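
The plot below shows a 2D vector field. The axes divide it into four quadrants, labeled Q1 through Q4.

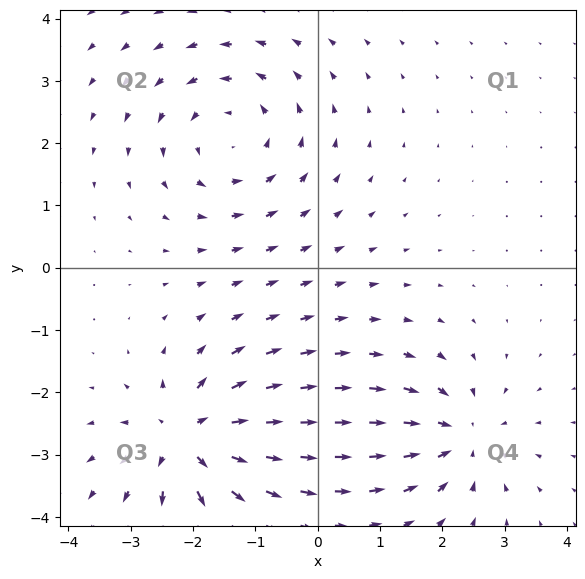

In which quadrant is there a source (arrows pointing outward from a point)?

The source sits at approximately (-2.1, -2.7), which lies in quadrant Q3. The divergence there is about +6, positive as expected for a source.

Q3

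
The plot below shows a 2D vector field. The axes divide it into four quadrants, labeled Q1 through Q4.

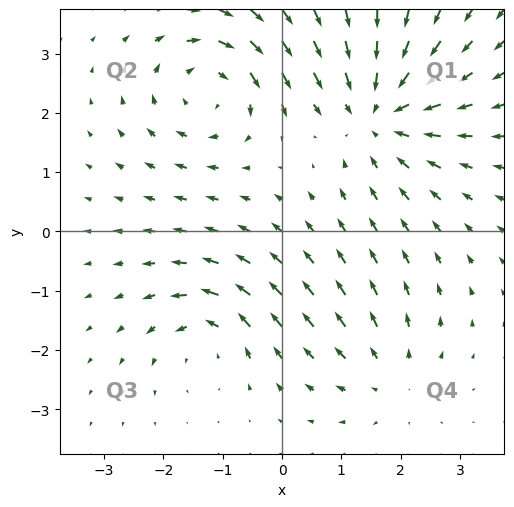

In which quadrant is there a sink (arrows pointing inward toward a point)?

The sink sits at approximately (1.6, 2.0), which lies in quadrant Q1. The divergence there is about -4, negative as expected for a sink.

Q1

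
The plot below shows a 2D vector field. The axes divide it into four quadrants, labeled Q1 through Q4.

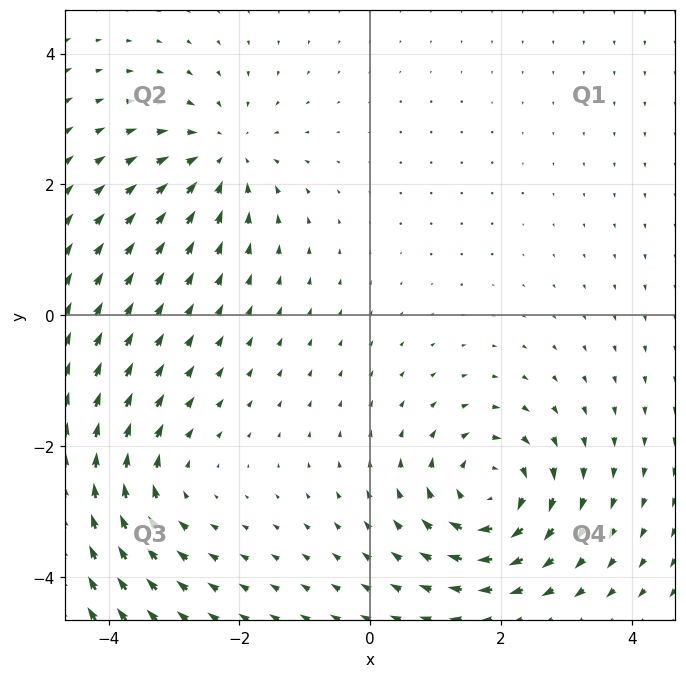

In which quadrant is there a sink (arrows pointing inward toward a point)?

Q2

The sink sits at approximately (-2.3, 2.4), which lies in quadrant Q2. The divergence there is about -4, negative as expected for a sink.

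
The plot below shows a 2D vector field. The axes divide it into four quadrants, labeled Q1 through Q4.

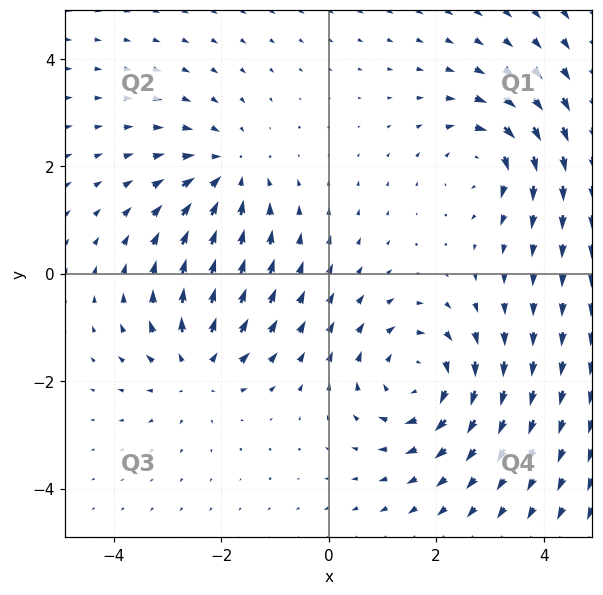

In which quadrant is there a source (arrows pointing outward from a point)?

The source sits at approximately (-2.5, -1.7), which lies in quadrant Q3. The divergence there is about +4, positive as expected for a source.

Q3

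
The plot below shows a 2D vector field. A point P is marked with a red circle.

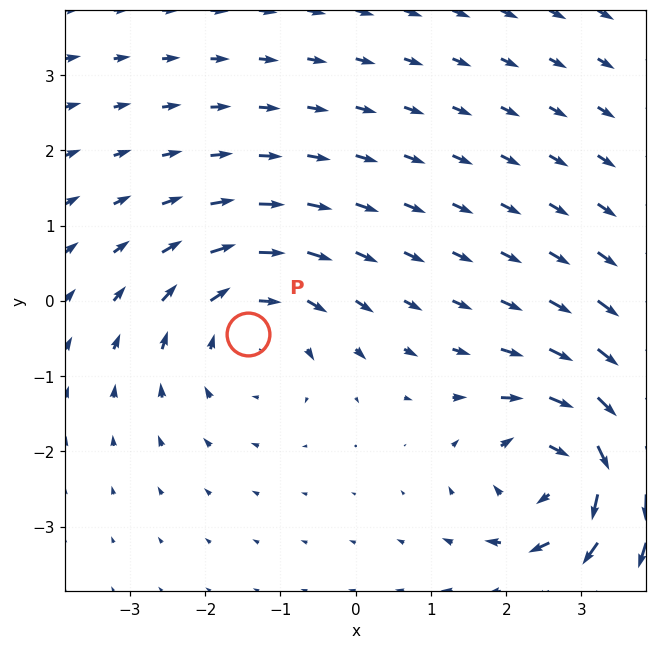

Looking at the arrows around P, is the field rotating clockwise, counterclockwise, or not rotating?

clockwise

Near P at (-1.4, -0.4) the arrows circulate clockwise. The curl (z-component) there is about -3; negative curl means clockwise rotation.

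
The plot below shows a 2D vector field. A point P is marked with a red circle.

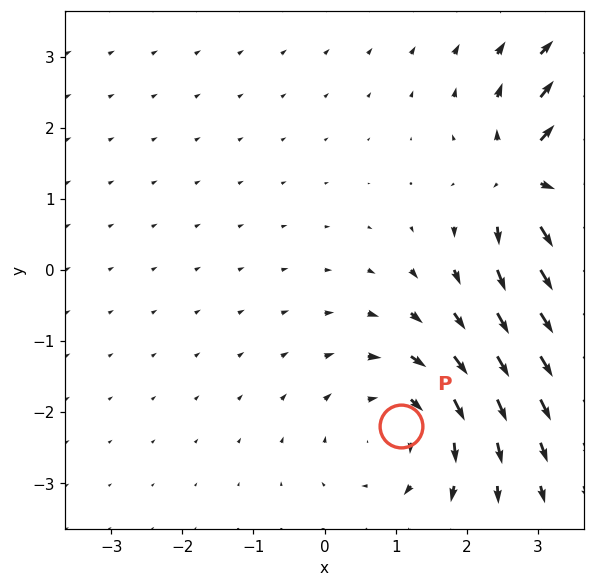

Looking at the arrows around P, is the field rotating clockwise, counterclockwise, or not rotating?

Near P at (1.1, -2.2) the arrows circulate clockwise. The curl (z-component) there is about -4; negative curl means clockwise rotation.

clockwise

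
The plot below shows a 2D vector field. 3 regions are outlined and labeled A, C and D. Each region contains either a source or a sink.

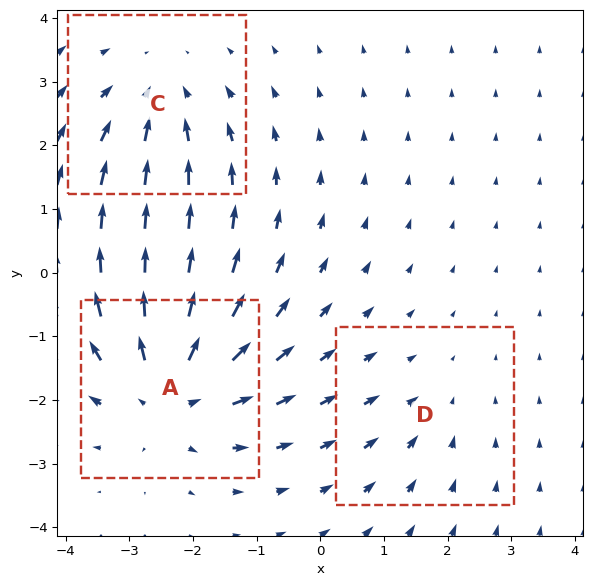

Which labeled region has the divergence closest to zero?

D

Divergence at each region's feature centre — A: about +4, C: about -3, D: about -2. Region D is closest to zero.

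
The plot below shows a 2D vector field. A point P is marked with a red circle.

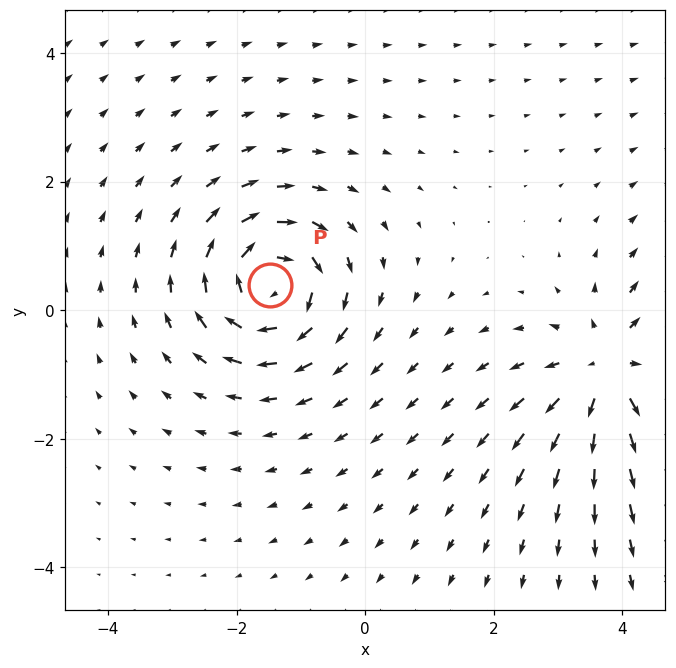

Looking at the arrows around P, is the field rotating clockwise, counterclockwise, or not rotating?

Near P at (-1.5, 0.4) the arrows circulate clockwise. The curl (z-component) there is about -7; negative curl means clockwise rotation.

clockwise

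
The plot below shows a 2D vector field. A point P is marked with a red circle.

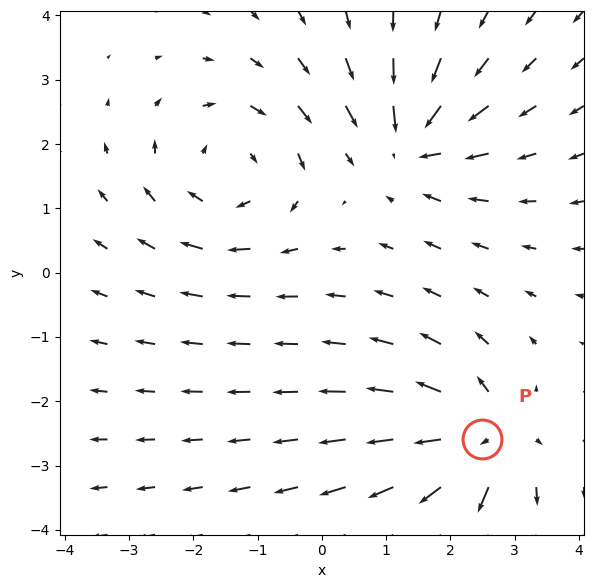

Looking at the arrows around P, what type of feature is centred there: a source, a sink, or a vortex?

At P (2.5, -2.6) the arrows spread outward. Divergence about +5, curl ≈0 — positive divergence with near-zero curl is a source.

source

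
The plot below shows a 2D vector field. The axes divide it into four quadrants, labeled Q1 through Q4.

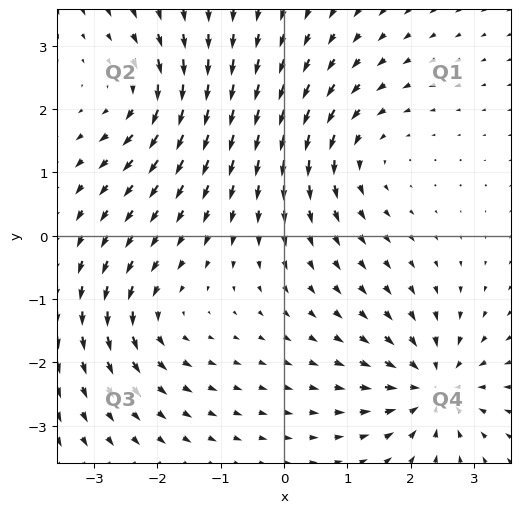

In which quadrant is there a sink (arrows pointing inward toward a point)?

Q4

The sink sits at approximately (2.4, -2.4), which lies in quadrant Q4. The divergence there is about -6, negative as expected for a sink.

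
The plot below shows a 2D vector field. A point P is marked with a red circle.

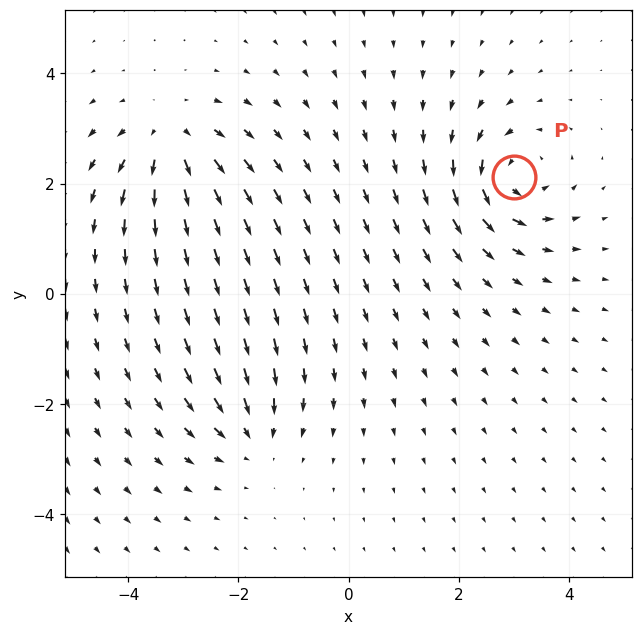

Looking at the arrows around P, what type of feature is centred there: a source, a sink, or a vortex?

At P (3.0, 2.1) the arrows circulate counterclockwise. Divergence ≈0, curl about +7 — near-zero divergence with nonzero curl is a vortex.

vortex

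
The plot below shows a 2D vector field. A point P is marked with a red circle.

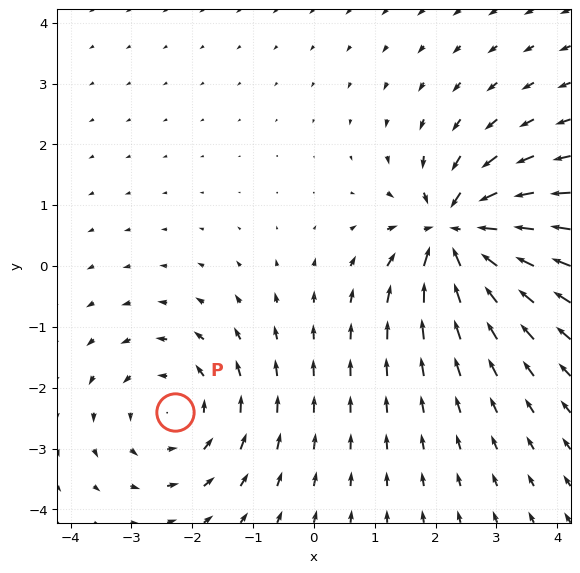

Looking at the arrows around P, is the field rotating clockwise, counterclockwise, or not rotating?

Near P at (-2.3, -2.4) the arrows circulate counterclockwise. The curl (z-component) there is about +2; positive curl means counterclockwise rotation.

counterclockwise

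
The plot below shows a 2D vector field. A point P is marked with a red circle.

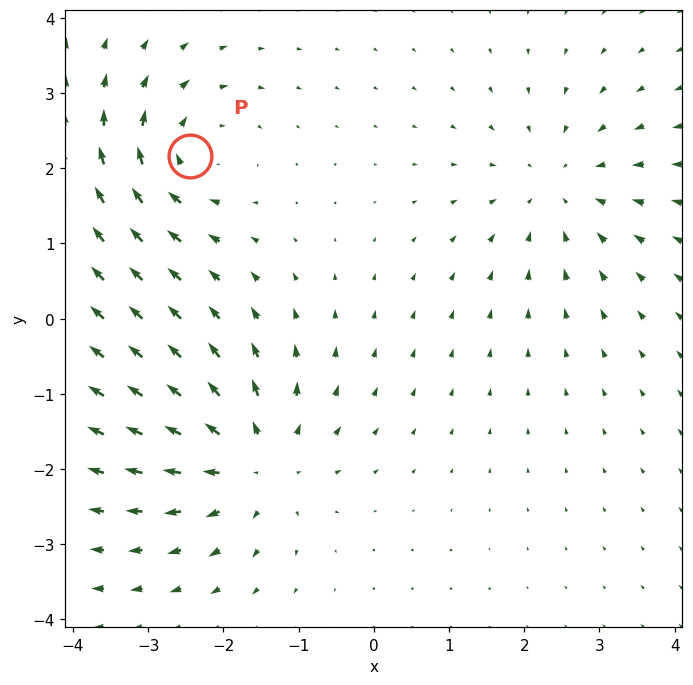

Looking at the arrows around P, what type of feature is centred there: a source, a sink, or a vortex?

At P (-2.4, 2.2) the arrows circulate clockwise. Divergence ≈0, curl about -5 — near-zero divergence with nonzero curl is a vortex.

vortex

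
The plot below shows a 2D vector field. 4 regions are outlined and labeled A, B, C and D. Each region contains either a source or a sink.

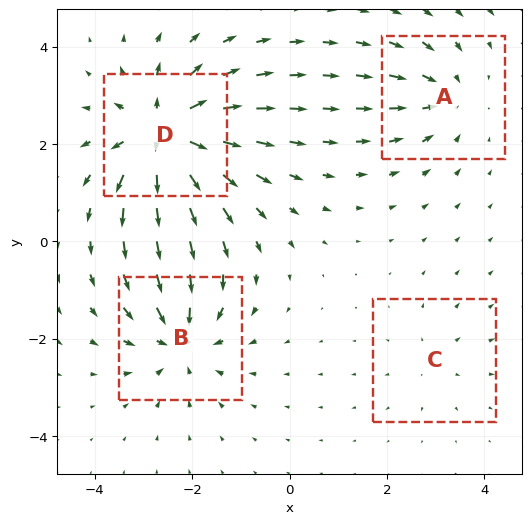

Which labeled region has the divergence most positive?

Divergence at each region's feature centre — A: about -4, B: about -5, C: about +2, D: about +7. Region D is most positive.

D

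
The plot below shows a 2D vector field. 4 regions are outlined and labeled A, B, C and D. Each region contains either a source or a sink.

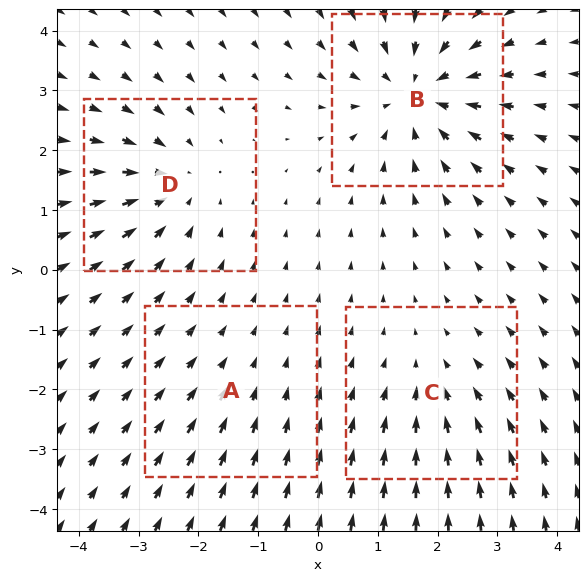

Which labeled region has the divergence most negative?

B

Divergence at each region's feature centre — A: about -2, B: about -6, C: about -3, D: about -4. Region B is most negative.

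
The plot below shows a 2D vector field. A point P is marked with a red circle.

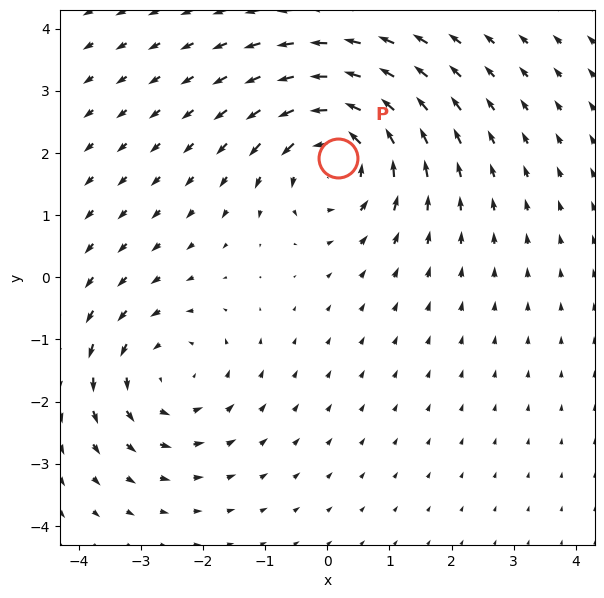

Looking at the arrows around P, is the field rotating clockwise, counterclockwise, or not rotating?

counterclockwise

Near P at (0.2, 1.9) the arrows circulate counterclockwise. The curl (z-component) there is about +4; positive curl means counterclockwise rotation.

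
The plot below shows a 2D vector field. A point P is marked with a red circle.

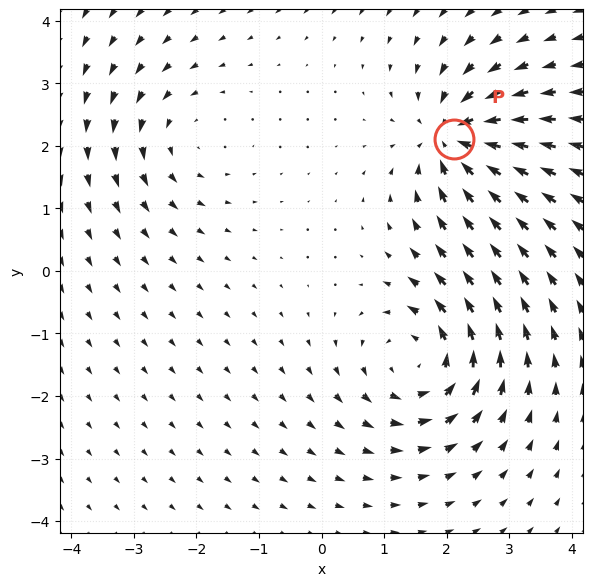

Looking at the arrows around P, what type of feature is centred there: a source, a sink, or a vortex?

sink

At P (2.1, 2.1) the arrows converge inward. Divergence about -6, curl ≈0 — negative divergence with near-zero curl is a sink.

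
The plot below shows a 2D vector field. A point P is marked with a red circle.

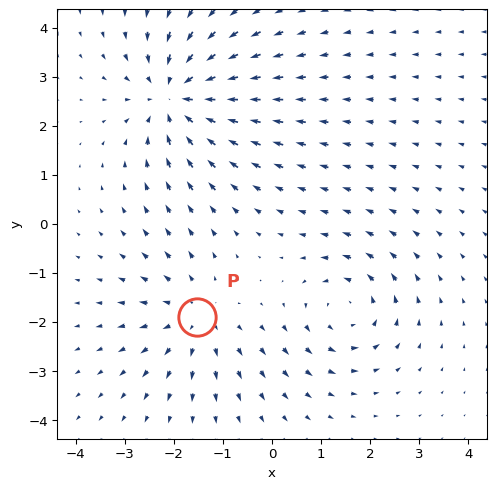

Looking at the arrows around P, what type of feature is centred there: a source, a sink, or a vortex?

At P (-1.5, -1.9) the arrows spread outward. Divergence about +3, curl ≈0 — positive divergence with near-zero curl is a source.

source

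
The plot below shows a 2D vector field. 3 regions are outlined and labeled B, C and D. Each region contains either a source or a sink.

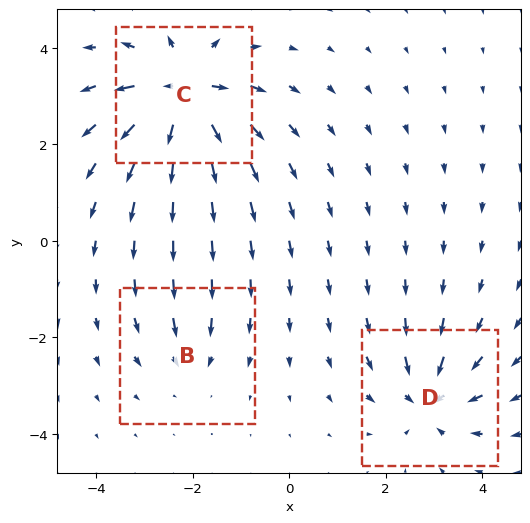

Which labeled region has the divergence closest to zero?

Divergence at each region's feature centre — B: about -2, C: about +6, D: about -4. Region B is closest to zero.

B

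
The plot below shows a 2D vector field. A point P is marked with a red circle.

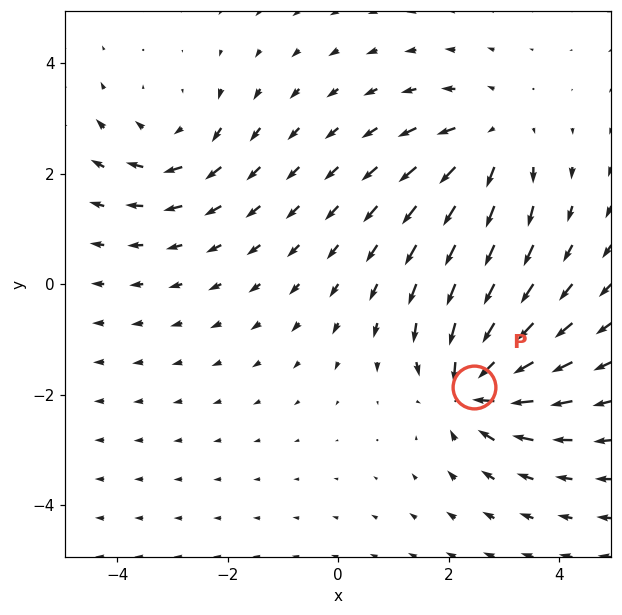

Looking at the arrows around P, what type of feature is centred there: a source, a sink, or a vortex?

sink

At P (2.5, -1.9) the arrows converge inward. Divergence about -6, curl ≈0 — negative divergence with near-zero curl is a sink.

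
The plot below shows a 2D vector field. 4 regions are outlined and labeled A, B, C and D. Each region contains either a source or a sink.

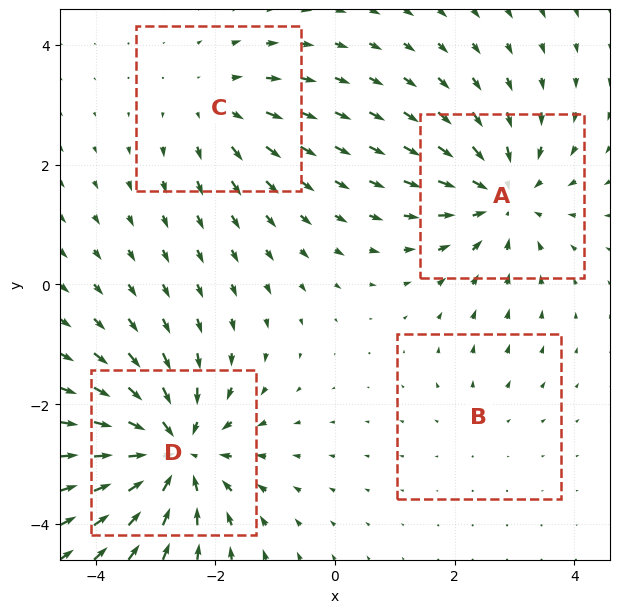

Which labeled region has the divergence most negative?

D

Divergence at each region's feature centre — A: about -5, B: about +2, C: about +3, D: about -7. Region D is most negative.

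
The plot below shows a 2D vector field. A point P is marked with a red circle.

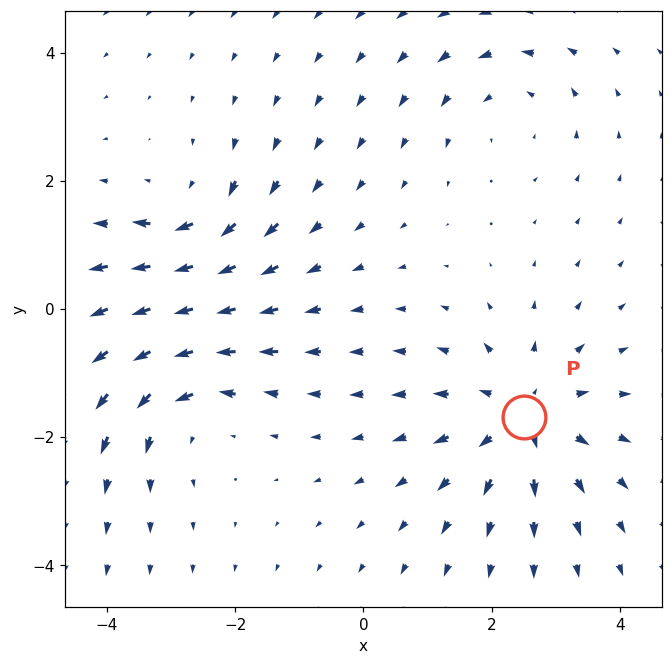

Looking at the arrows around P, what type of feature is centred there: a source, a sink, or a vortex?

At P (2.5, -1.7) the arrows spread outward. Divergence about +5, curl ≈0 — positive divergence with near-zero curl is a source.

source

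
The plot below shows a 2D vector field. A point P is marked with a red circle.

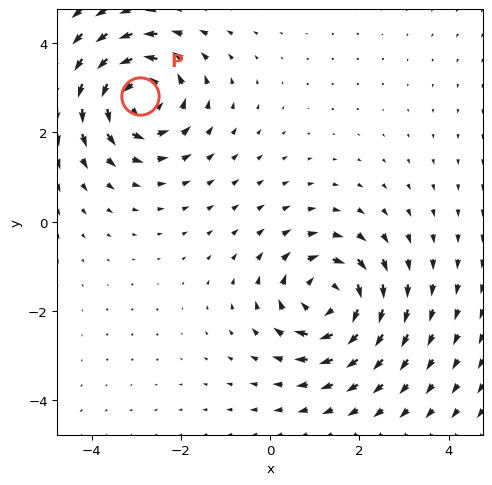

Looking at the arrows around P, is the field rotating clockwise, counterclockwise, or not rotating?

Near P at (-2.9, 2.8) the arrows circulate counterclockwise. The curl (z-component) there is about +3; positive curl means counterclockwise rotation.

counterclockwise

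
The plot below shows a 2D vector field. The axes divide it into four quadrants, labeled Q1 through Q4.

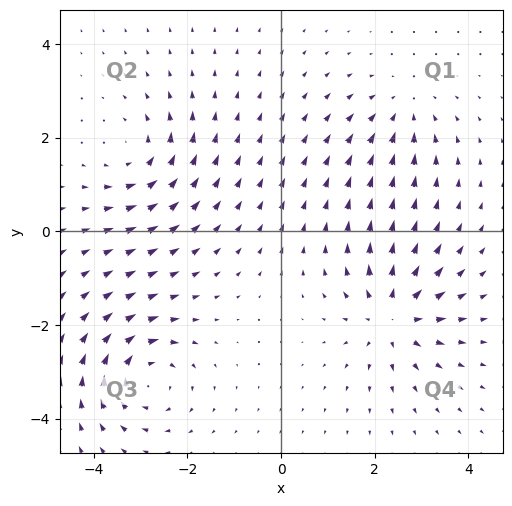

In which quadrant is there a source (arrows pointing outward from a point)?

Q4

The source sits at approximately (2.4, -1.8), which lies in quadrant Q4. The divergence there is about +5, positive as expected for a source.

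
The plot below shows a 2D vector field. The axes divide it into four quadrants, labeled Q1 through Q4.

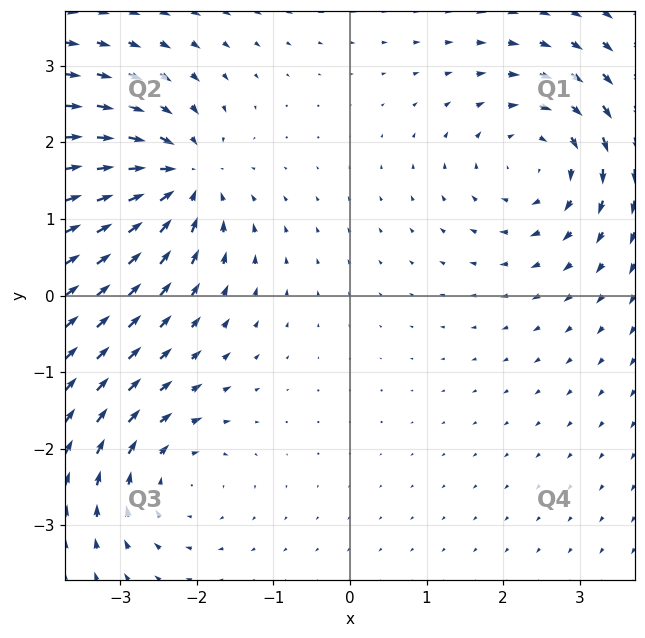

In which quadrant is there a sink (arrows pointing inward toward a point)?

The sink sits at approximately (-2.2, 1.5), which lies in quadrant Q2. The divergence there is about -6, negative as expected for a sink.

Q2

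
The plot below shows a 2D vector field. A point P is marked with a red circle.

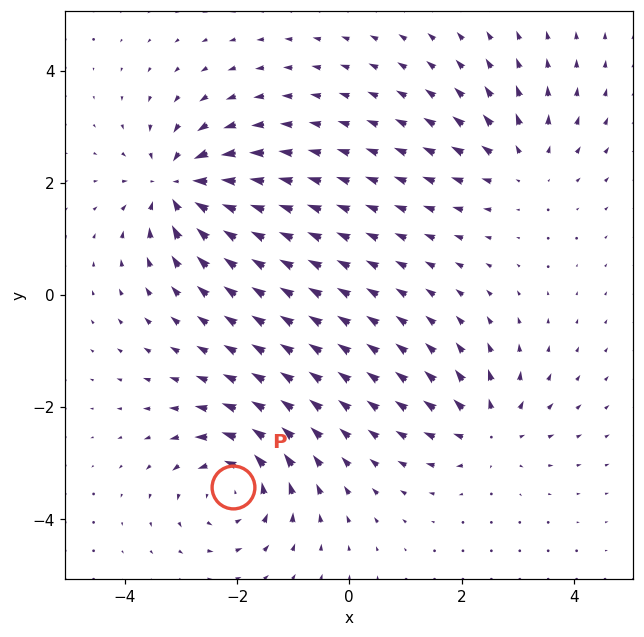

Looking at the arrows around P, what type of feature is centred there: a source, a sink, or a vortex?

At P (-2.1, -3.4) the arrows circulate counterclockwise. Divergence ≈0, curl about +6 — near-zero divergence with nonzero curl is a vortex.

vortex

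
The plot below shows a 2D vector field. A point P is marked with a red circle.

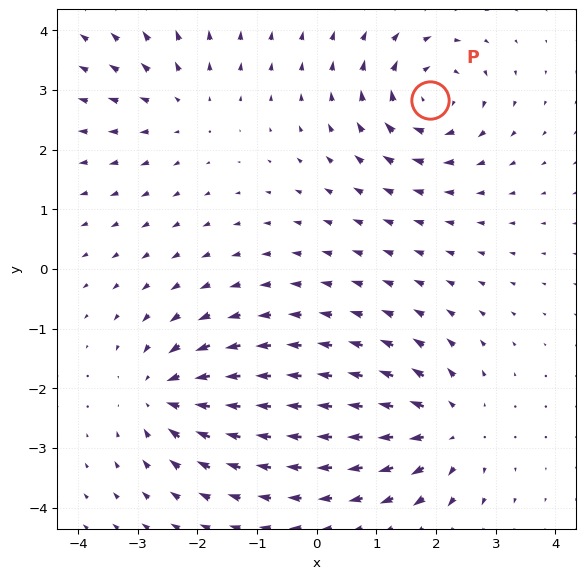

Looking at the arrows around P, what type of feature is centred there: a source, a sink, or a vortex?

At P (1.9, 2.8) the arrows circulate clockwise. Divergence ≈0, curl about -6 — near-zero divergence with nonzero curl is a vortex.

vortex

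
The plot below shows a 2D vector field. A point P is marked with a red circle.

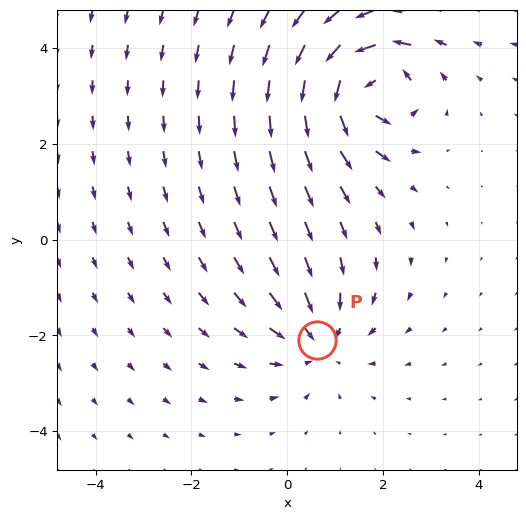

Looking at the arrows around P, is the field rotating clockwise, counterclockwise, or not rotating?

Near P at (0.6, -2.1) the arrows show no circulation. The curl there is ≈0.

not rotating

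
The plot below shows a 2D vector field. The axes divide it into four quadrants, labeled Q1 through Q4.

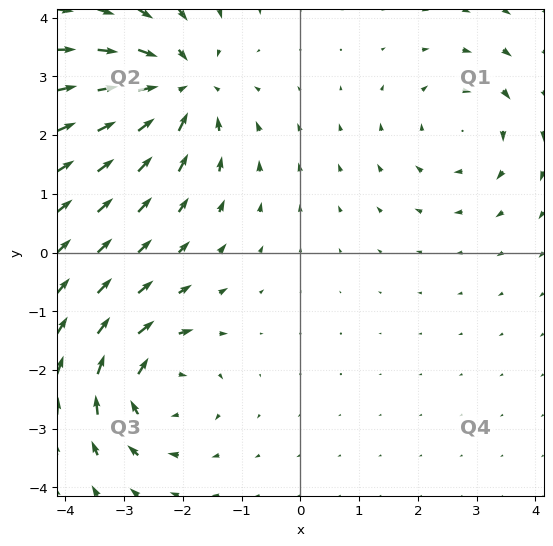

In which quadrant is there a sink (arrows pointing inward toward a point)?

The sink sits at approximately (-2.1, 2.8), which lies in quadrant Q2. The divergence there is about -4, negative as expected for a sink.

Q2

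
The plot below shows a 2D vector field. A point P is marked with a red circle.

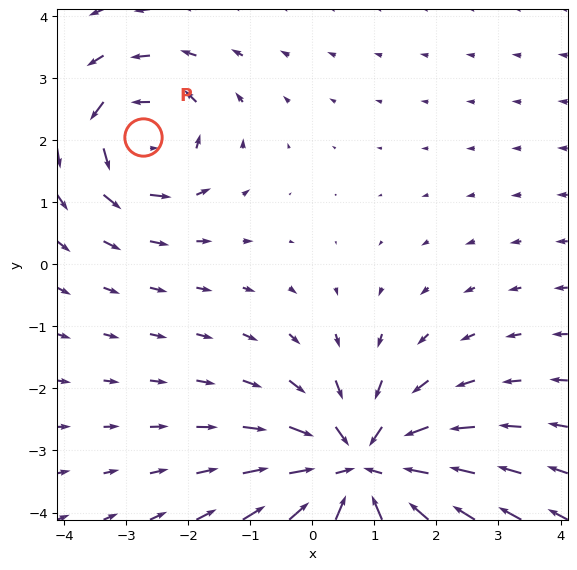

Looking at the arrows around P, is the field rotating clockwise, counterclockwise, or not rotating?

counterclockwise

Near P at (-2.7, 2.1) the arrows circulate counterclockwise. The curl (z-component) there is about +3; positive curl means counterclockwise rotation.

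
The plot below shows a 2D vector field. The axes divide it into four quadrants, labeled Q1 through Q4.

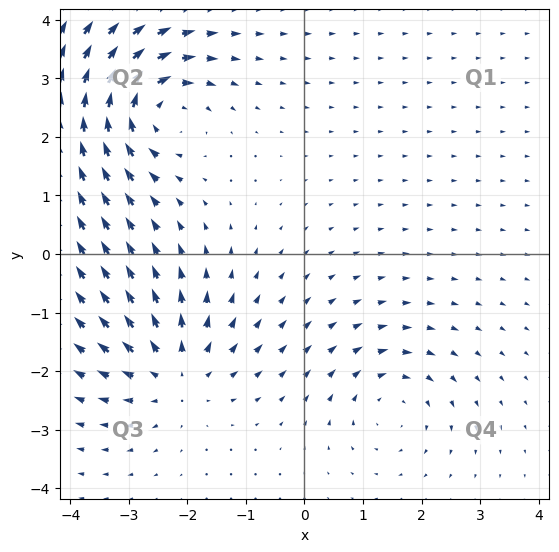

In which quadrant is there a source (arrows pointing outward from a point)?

The source sits at approximately (-2.2, -2.0), which lies in quadrant Q3. The divergence there is about +4, positive as expected for a source.

Q3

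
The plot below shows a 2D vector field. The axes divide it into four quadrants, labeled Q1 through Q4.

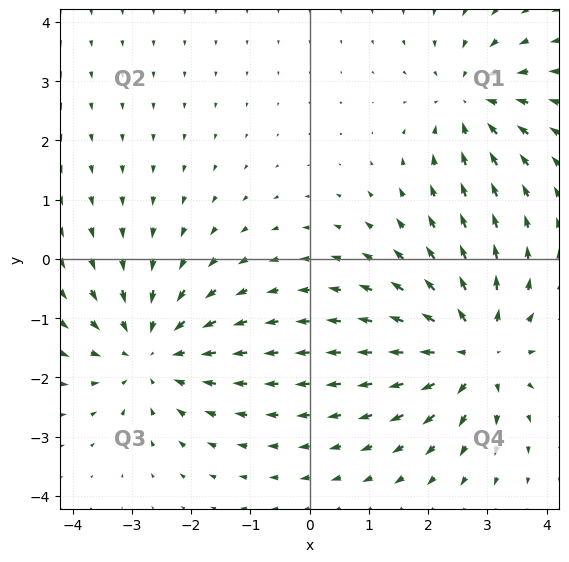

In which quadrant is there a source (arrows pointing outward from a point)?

Q4

The source sits at approximately (2.8, -1.5), which lies in quadrant Q4. The divergence there is about +5, positive as expected for a source.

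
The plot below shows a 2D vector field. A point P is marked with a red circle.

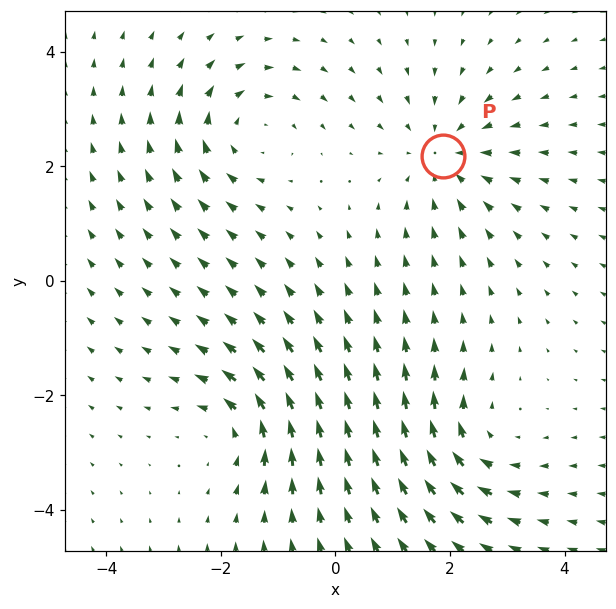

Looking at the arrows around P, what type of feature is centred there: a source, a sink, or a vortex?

At P (1.9, 2.2) the arrows converge inward. Divergence about -4, curl ≈0 — negative divergence with near-zero curl is a sink.

sink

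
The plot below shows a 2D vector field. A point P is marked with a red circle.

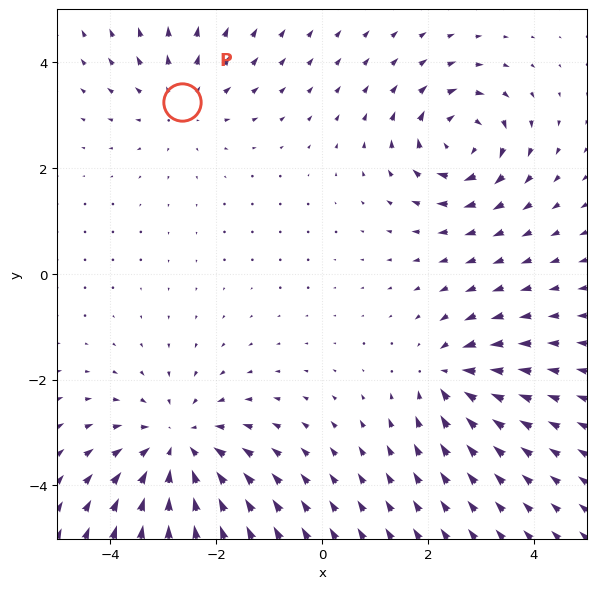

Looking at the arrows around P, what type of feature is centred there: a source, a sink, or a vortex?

At P (-2.7, 3.2) the arrows spread outward. Divergence about +2, curl ≈0 — positive divergence with near-zero curl is a source.

source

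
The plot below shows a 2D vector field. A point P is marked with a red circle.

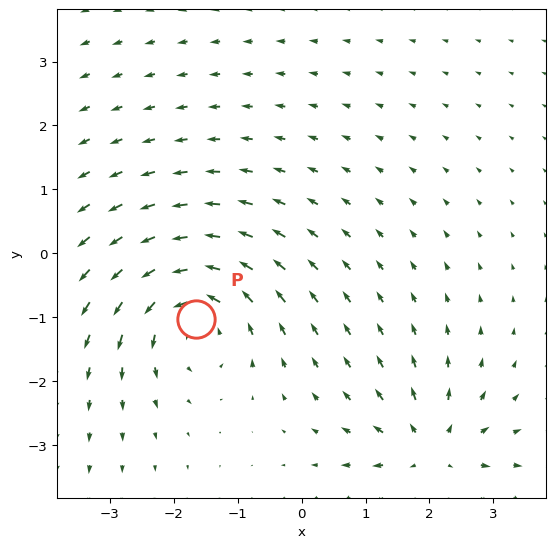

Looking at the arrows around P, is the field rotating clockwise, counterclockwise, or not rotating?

Near P at (-1.6, -1.0) the arrows circulate counterclockwise. The curl (z-component) there is about +4; positive curl means counterclockwise rotation.

counterclockwise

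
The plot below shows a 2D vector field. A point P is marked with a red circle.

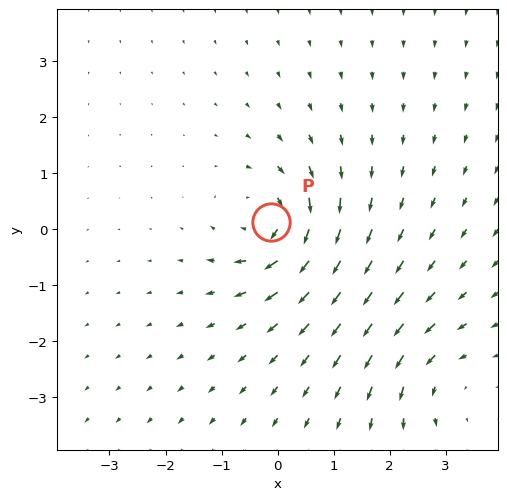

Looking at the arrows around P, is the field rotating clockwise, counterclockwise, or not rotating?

clockwise

Near P at (-0.1, 0.1) the arrows circulate clockwise. The curl (z-component) there is about -6; negative curl means clockwise rotation.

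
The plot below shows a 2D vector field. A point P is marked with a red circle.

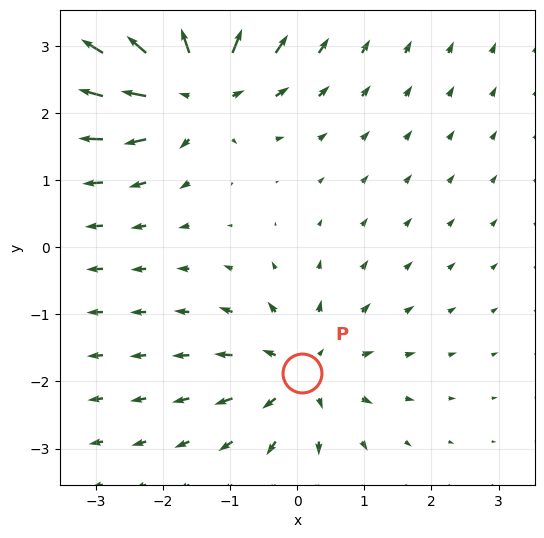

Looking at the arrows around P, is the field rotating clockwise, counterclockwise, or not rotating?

Near P at (0.1, -1.9) the arrows show no circulation. The curl there is ≈0.

not rotating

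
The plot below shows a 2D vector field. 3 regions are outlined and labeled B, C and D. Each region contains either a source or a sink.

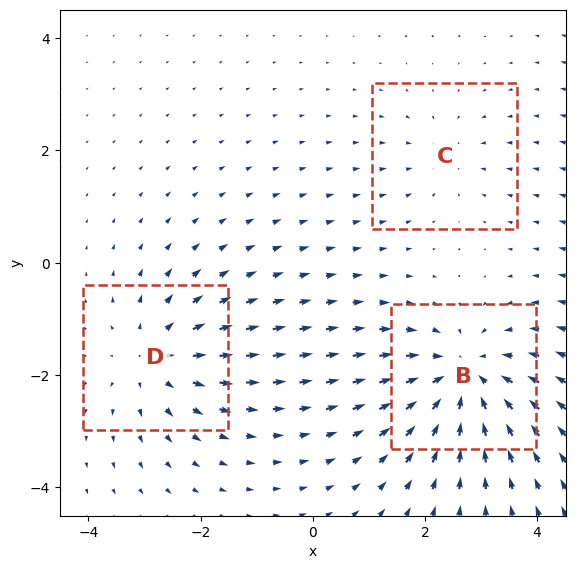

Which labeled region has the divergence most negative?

Divergence at each region's feature centre — B: about -4, C: about -2, D: about +3. Region B is most negative.

B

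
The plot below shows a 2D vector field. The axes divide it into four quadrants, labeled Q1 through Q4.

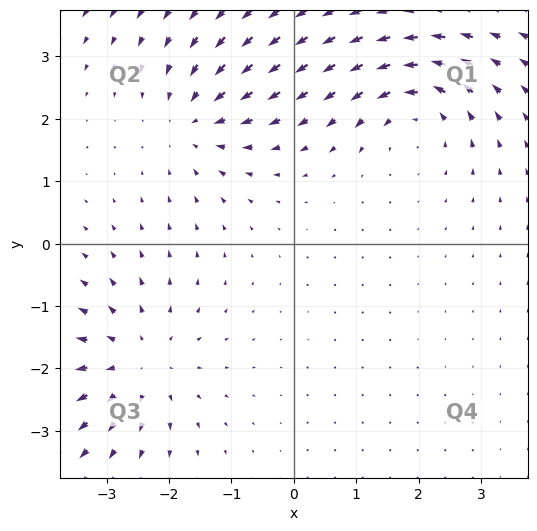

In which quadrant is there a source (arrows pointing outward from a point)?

Q3

The source sits at approximately (-2.5, -1.9), which lies in quadrant Q3. The divergence there is about +4, positive as expected for a source.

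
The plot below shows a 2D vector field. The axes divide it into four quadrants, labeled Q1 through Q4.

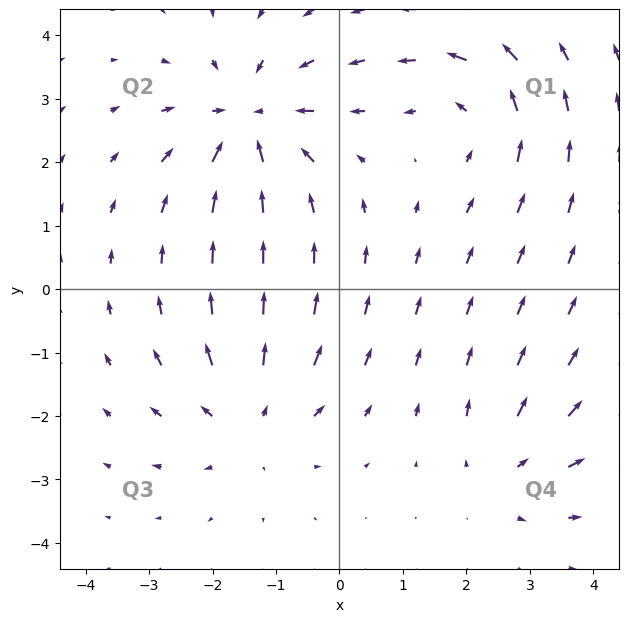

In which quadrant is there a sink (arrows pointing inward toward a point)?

Q2

The sink sits at approximately (-1.4, 2.6), which lies in quadrant Q2. The divergence there is about -5, negative as expected for a sink.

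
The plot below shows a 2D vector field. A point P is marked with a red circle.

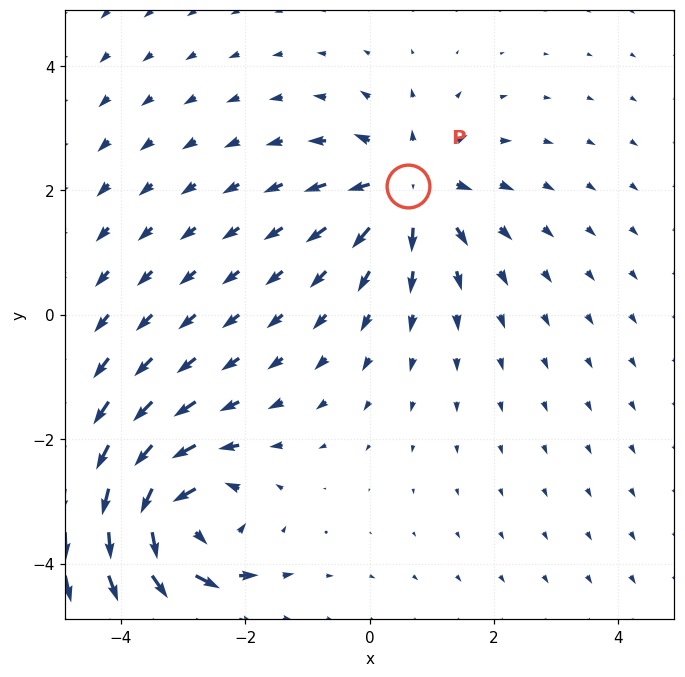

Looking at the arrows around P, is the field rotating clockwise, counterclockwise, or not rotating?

not rotating

Near P at (0.6, 2.1) the arrows show no circulation. The curl there is ≈0.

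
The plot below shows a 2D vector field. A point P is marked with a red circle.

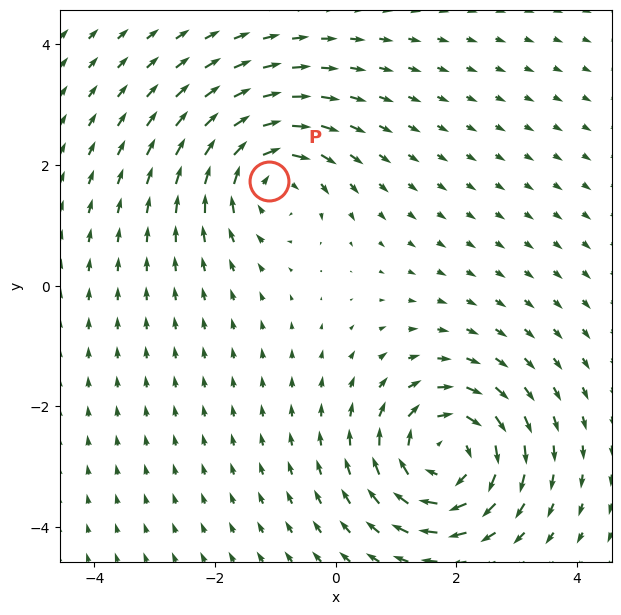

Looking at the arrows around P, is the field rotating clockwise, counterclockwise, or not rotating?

Near P at (-1.1, 1.7) the arrows circulate clockwise. The curl (z-component) there is about -4; negative curl means clockwise rotation.

clockwise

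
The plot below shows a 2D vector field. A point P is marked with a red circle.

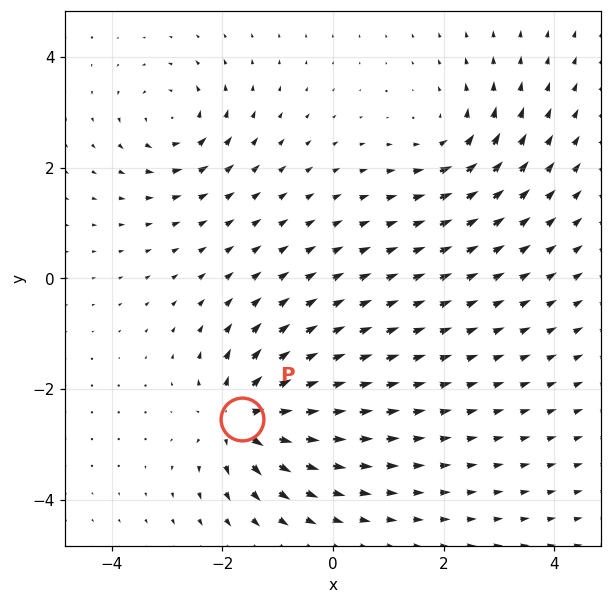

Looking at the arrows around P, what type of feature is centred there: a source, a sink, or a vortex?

At P (-1.6, -2.5) the arrows spread outward. Divergence about +6, curl ≈0 — positive divergence with near-zero curl is a source.

source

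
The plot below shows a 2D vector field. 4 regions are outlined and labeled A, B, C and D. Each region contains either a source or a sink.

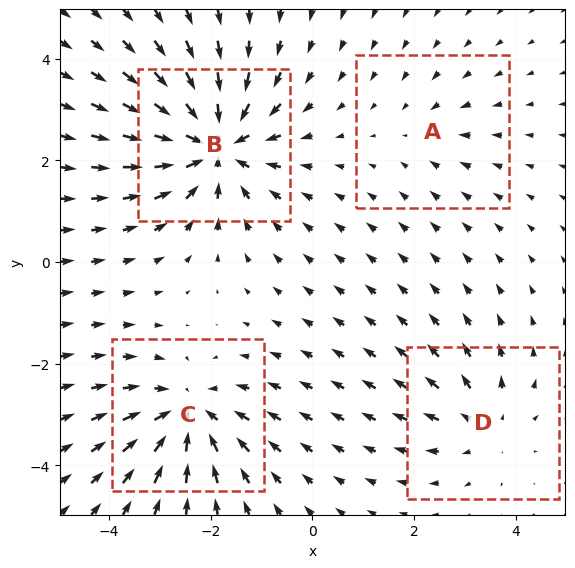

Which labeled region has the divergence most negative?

Divergence at each region's feature centre — A: about -2, B: about -7, C: about -5, D: about +3. Region B is most negative.

B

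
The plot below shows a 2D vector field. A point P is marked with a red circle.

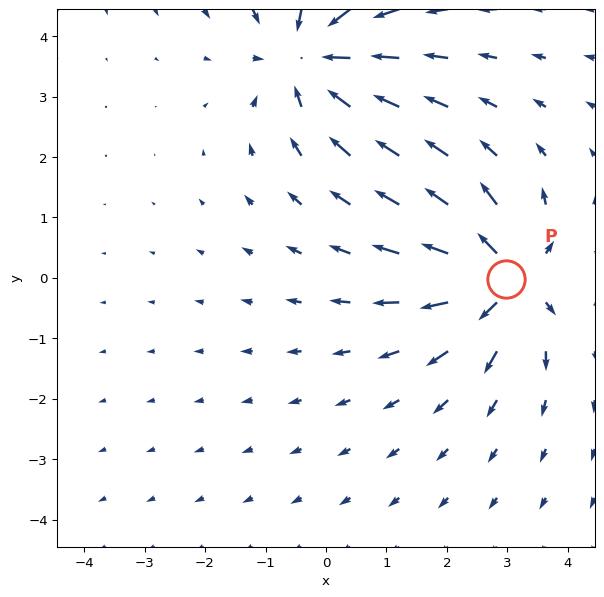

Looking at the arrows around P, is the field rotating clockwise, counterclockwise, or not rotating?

not rotating

Near P at (3.0, -0.0) the arrows show no circulation. The curl there is ≈0.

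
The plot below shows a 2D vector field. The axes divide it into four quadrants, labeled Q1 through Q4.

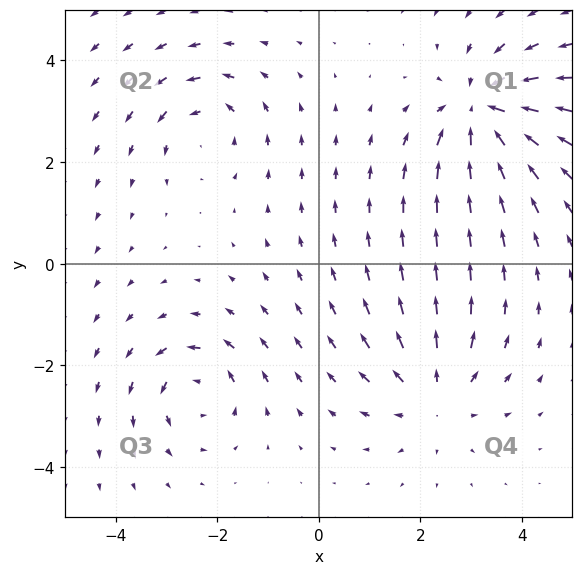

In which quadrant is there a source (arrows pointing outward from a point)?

Q4

The source sits at approximately (2.3, -2.6), which lies in quadrant Q4. The divergence there is about +3, positive as expected for a source.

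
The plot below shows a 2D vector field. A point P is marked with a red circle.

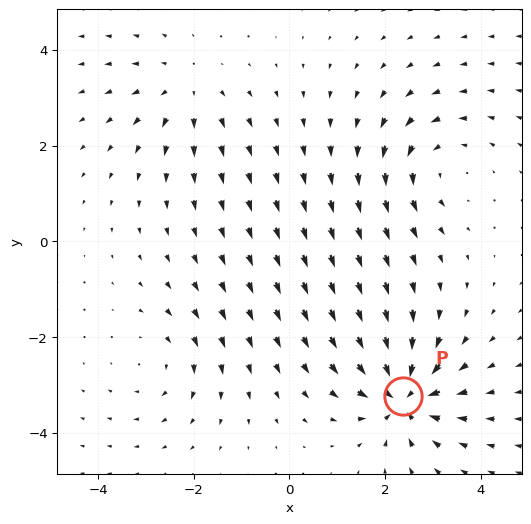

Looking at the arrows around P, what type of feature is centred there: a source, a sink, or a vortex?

At P (2.4, -3.2) the arrows converge inward. Divergence about -6, curl ≈0 — negative divergence with near-zero curl is a sink.

sink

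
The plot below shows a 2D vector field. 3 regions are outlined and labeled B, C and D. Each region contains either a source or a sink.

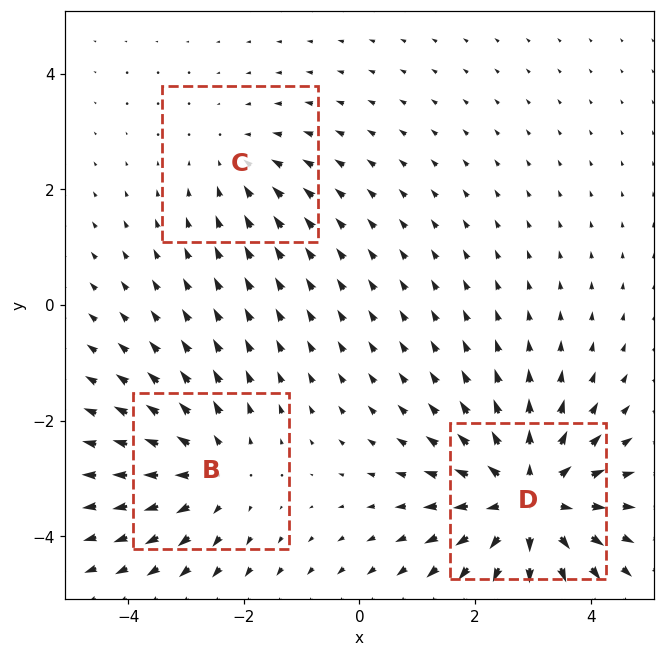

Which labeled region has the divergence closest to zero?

C

Divergence at each region's feature centre — B: about +3, C: about -2, D: about +4. Region C is closest to zero.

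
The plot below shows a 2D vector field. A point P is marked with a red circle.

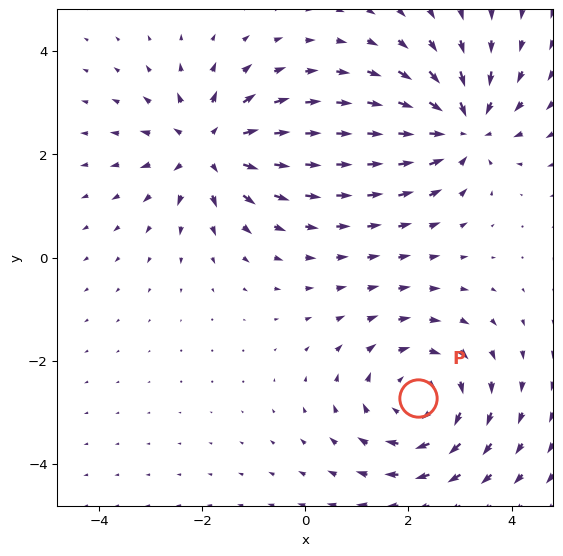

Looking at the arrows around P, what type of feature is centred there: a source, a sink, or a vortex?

vortex

At P (2.2, -2.7) the arrows circulate clockwise. Divergence ≈0, curl about -4 — near-zero divergence with nonzero curl is a vortex.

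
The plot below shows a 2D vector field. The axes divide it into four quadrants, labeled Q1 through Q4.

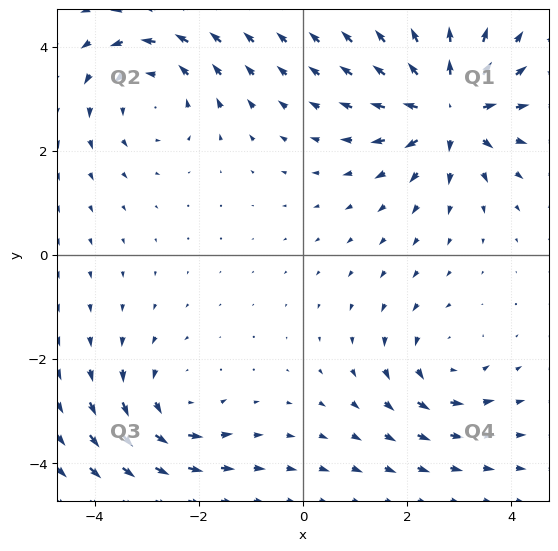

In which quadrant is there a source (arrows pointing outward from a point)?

The source sits at approximately (2.8, 2.8), which lies in quadrant Q1. The divergence there is about +6, positive as expected for a source.

Q1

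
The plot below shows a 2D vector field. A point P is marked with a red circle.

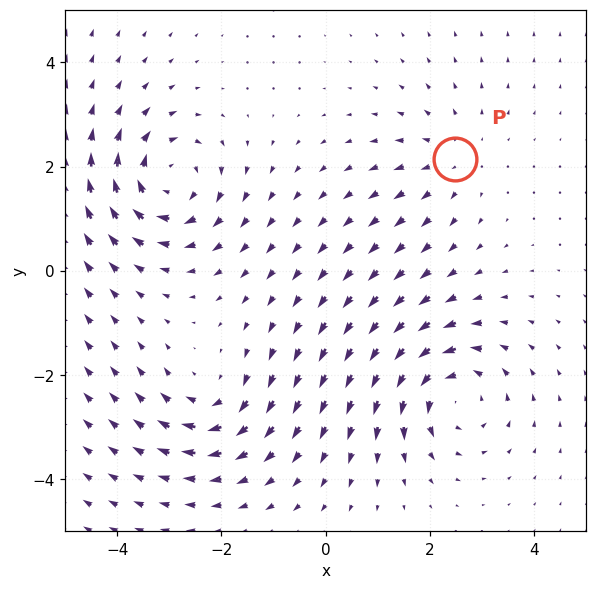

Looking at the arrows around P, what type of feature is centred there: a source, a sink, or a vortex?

At P (2.5, 2.1) the arrows spread outward. Divergence about +3, curl ≈0 — positive divergence with near-zero curl is a source.

source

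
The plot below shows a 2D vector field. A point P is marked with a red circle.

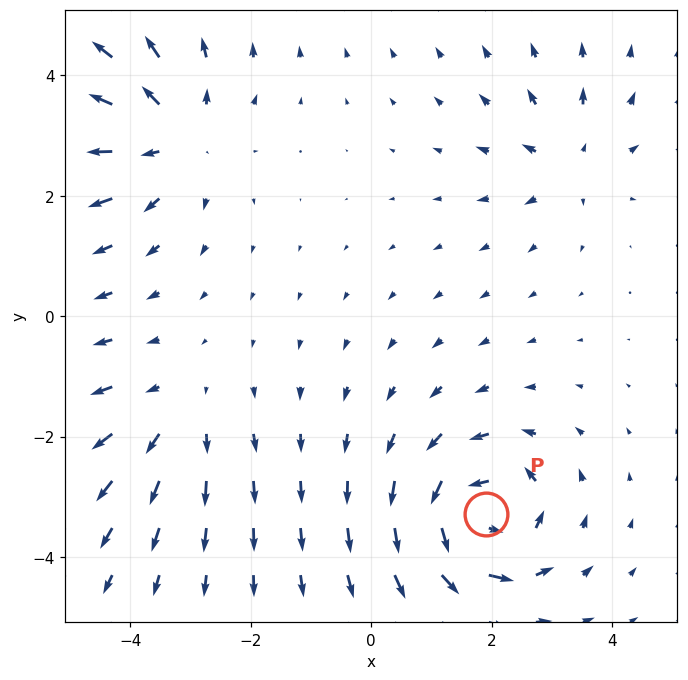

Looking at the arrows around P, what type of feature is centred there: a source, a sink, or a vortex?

vortex

At P (1.9, -3.3) the arrows circulate counterclockwise. Divergence ≈0, curl about +7 — near-zero divergence with nonzero curl is a vortex.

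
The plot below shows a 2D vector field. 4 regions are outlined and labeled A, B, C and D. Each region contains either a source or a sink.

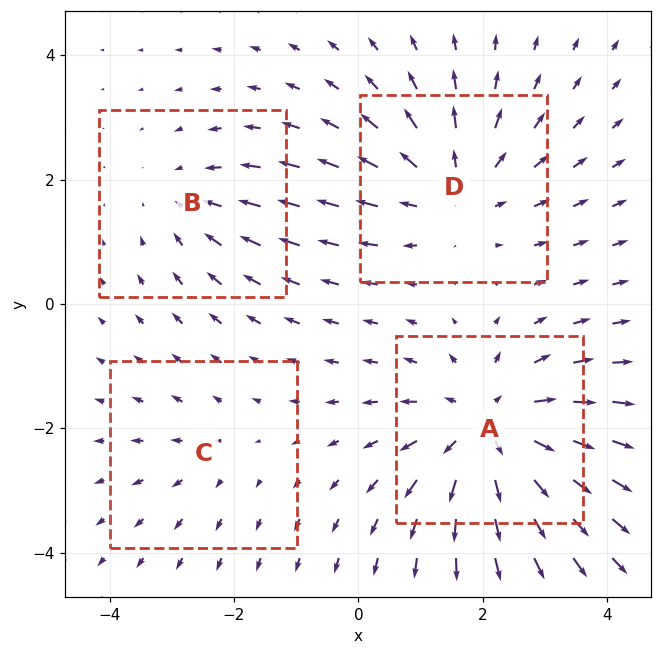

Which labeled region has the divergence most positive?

A

Divergence at each region's feature centre — A: about +6, B: about -3, C: about +2, D: about +4. Region A is most positive.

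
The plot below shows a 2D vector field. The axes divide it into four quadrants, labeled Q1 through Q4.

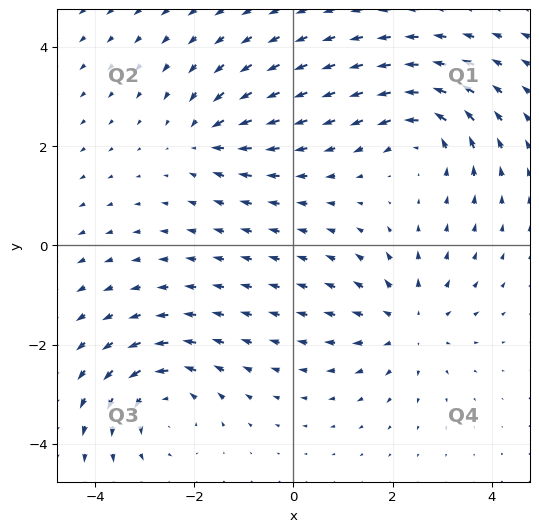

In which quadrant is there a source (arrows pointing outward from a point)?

The source sits at approximately (2.3, -1.6), which lies in quadrant Q4. The divergence there is about +4, positive as expected for a source.

Q4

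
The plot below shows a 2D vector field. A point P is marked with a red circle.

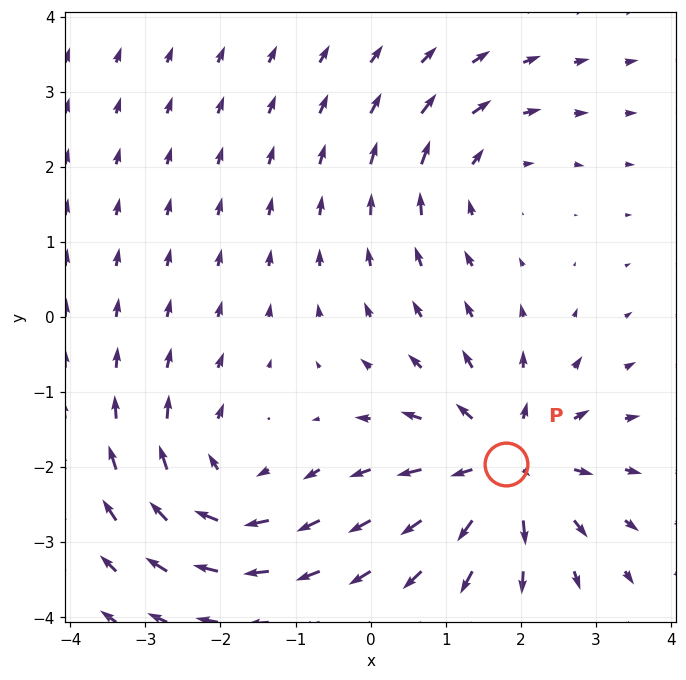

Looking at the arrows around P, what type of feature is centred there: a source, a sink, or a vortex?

At P (1.8, -2.0) the arrows spread outward. Divergence about +5, curl ≈0 — positive divergence with near-zero curl is a source.

source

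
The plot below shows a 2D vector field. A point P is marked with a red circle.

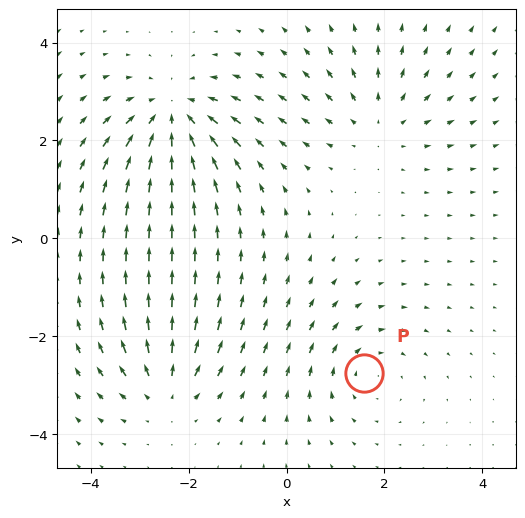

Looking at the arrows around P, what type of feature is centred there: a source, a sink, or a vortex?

vortex

At P (1.6, -2.8) the arrows circulate clockwise. Divergence ≈0, curl about -3 — near-zero divergence with nonzero curl is a vortex.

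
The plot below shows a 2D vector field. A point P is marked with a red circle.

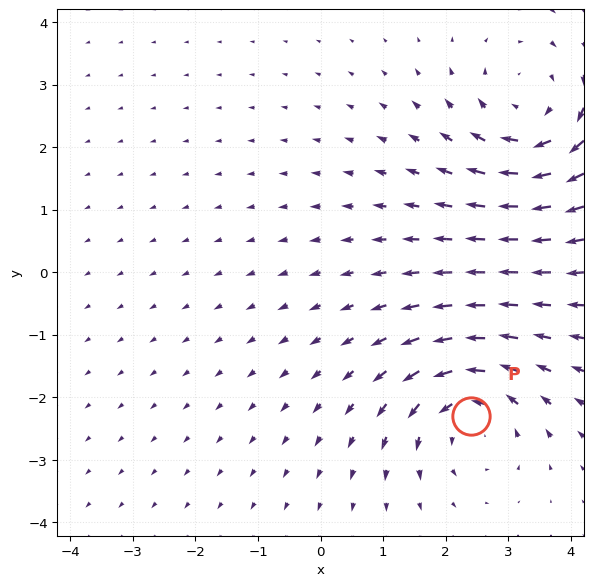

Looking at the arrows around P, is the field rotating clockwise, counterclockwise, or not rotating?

Near P at (2.4, -2.3) the arrows circulate counterclockwise. The curl (z-component) there is about +4; positive curl means counterclockwise rotation.

counterclockwise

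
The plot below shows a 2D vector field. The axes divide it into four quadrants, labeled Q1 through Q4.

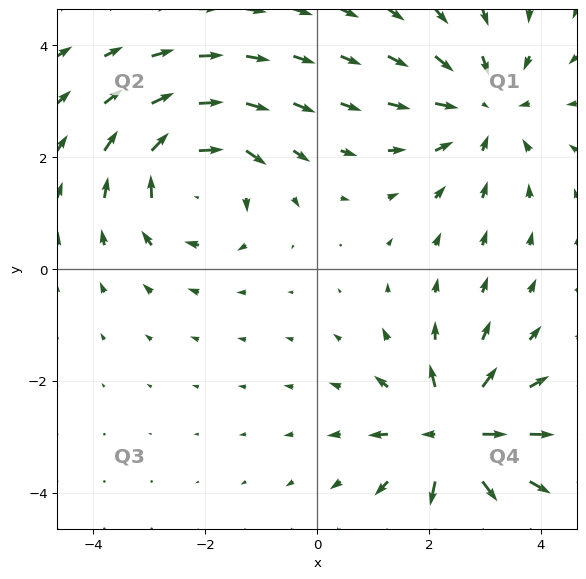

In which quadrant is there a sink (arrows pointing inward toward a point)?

Q1

The sink sits at approximately (3.0, 2.9), which lies in quadrant Q1. The divergence there is about -4, negative as expected for a sink.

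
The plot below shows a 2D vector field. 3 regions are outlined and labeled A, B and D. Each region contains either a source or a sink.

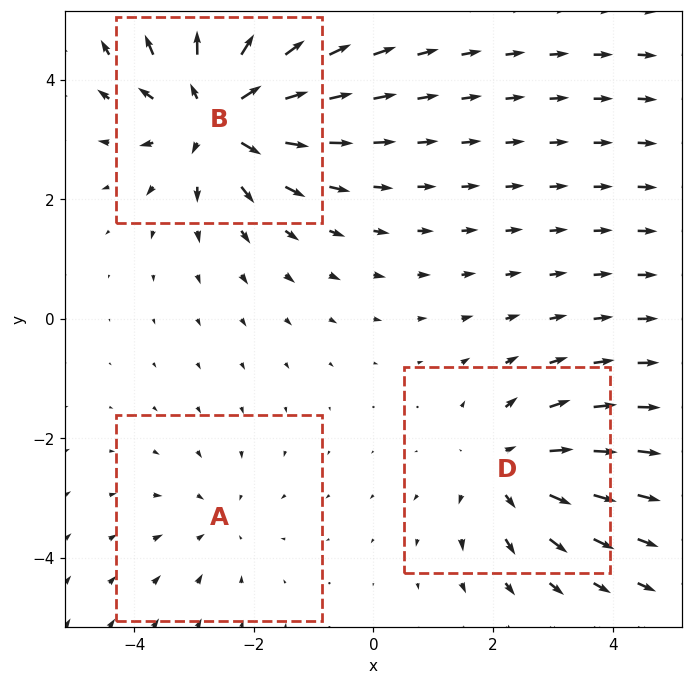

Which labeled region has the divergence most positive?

B

Divergence at each region's feature centre — A: about -2, B: about +5, D: about +3. Region B is most positive.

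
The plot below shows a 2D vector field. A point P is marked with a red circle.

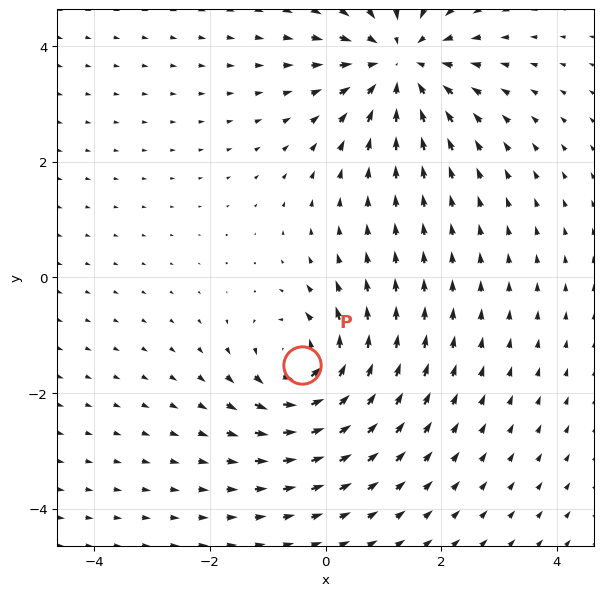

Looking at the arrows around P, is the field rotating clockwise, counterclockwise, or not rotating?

Near P at (-0.4, -1.5) the arrows circulate counterclockwise. The curl (z-component) there is about +5; positive curl means counterclockwise rotation.

counterclockwise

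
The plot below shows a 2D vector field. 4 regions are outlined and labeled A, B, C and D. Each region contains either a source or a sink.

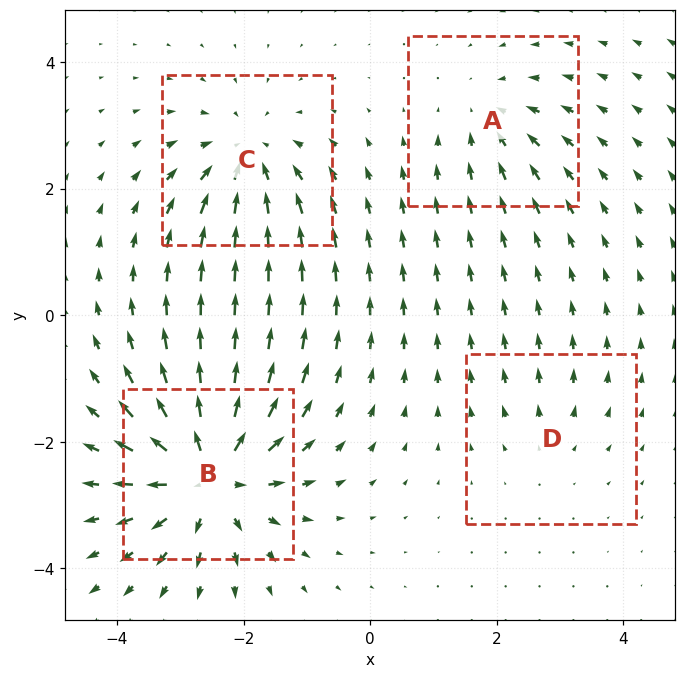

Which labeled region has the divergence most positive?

Divergence at each region's feature centre — A: about -3, B: about +8, C: about -5, D: about +2. Region B is most positive.

B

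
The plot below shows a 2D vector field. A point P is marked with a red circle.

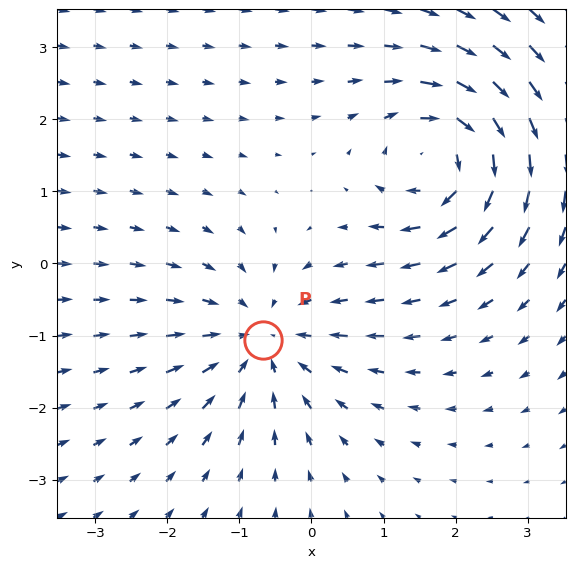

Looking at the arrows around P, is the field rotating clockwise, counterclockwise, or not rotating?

Near P at (-0.7, -1.1) the arrows show no circulation. The curl there is ≈0.

not rotating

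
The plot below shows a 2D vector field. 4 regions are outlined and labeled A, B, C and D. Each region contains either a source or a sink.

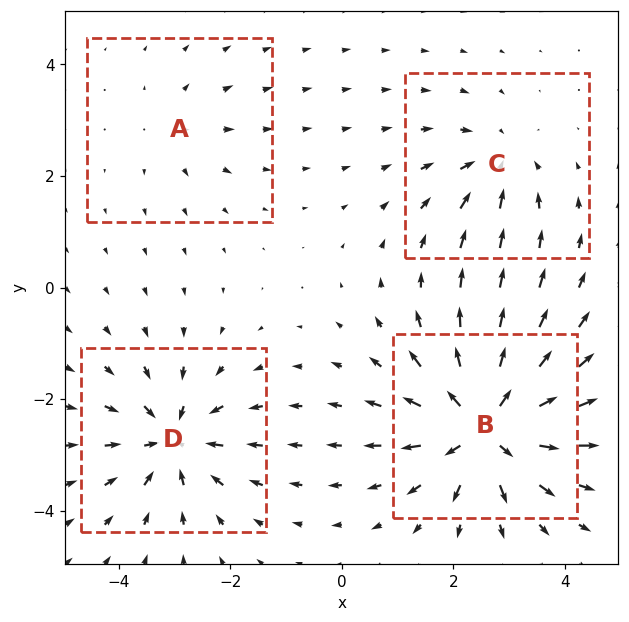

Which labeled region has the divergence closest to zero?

Divergence at each region's feature centre — A: about +2, B: about +8, C: about -4, D: about -6. Region A is closest to zero.

A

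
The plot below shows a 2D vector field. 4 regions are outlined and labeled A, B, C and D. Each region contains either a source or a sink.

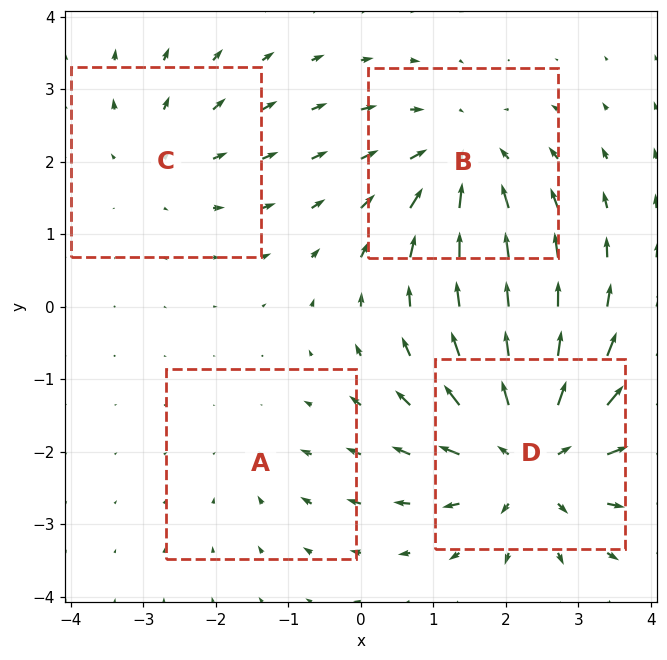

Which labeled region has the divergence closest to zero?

A

Divergence at each region's feature centre — A: about -2, B: about -4, C: about +3, D: about +6. Region A is closest to zero.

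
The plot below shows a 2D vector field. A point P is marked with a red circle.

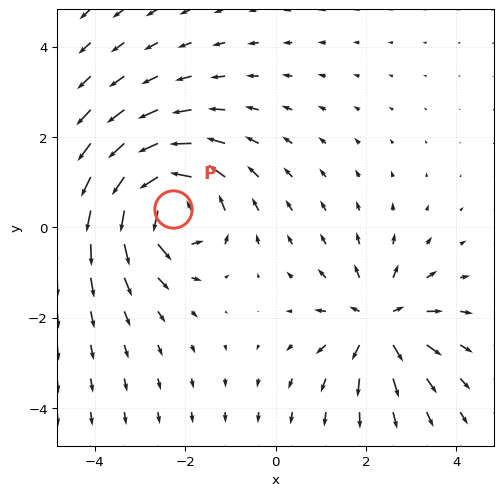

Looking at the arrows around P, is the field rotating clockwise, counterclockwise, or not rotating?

counterclockwise

Near P at (-2.3, 0.4) the arrows circulate counterclockwise. The curl (z-component) there is about +5; positive curl means counterclockwise rotation.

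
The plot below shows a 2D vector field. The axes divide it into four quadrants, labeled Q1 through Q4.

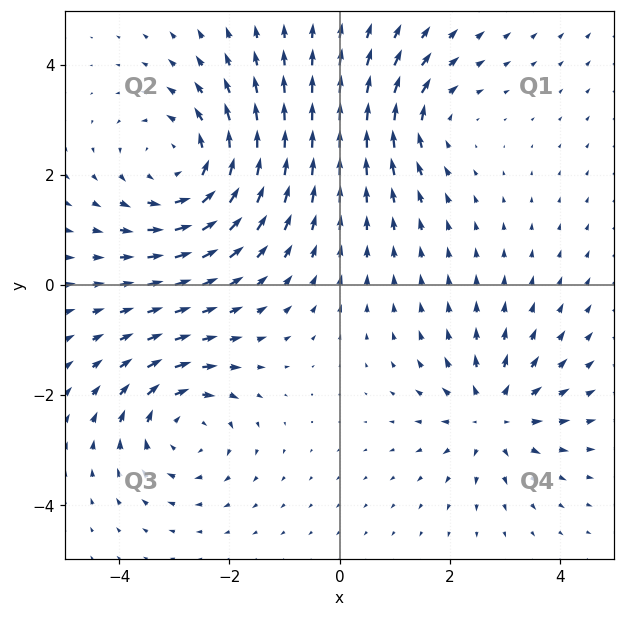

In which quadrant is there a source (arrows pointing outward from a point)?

The source sits at approximately (2.8, -2.4), which lies in quadrant Q4. The divergence there is about +4, positive as expected for a source.

Q4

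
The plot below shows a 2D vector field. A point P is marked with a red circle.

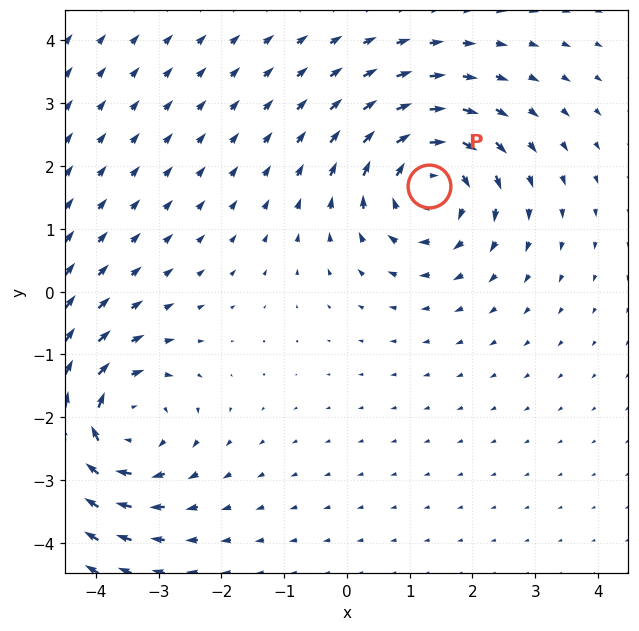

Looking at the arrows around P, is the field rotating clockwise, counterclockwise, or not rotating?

Near P at (1.3, 1.7) the arrows circulate clockwise. The curl (z-component) there is about -5; negative curl means clockwise rotation.

clockwise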